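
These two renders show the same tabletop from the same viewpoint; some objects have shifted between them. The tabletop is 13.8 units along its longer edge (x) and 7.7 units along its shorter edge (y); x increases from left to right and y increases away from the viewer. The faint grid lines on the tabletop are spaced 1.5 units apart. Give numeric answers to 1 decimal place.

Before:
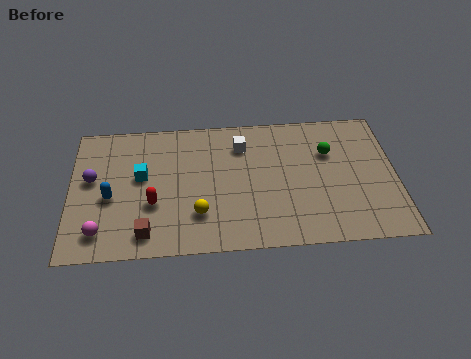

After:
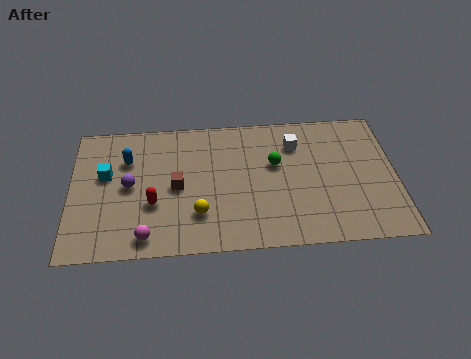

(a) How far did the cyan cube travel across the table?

1.5

The cyan cube was near (3.0, 4.4) before and (1.5, 4.6) after, so it travelled √(1.5² + 0.2²) ≈ 1.5 units.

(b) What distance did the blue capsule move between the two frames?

2.2

The blue capsule was near (1.7, 3.3) before and (2.4, 5.4) after, so it travelled √(0.7² + 2.1²) ≈ 2.2 units.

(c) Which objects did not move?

the red capsule and the yellow sphere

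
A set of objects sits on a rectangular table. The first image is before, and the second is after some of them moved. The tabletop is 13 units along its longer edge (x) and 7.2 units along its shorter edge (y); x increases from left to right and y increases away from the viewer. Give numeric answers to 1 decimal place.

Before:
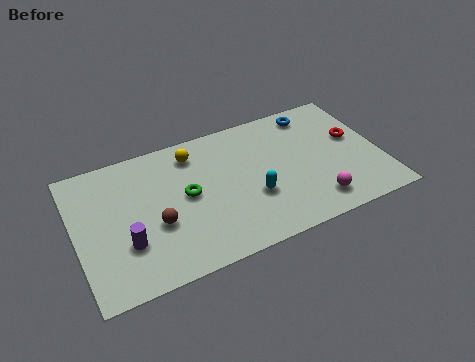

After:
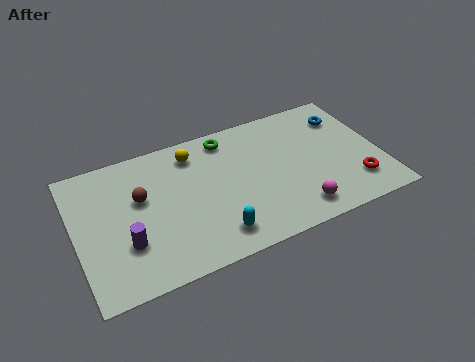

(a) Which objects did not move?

the yellow sphere and the purple cylinder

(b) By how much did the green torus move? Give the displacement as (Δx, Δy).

(2.0, 2.4)

The green torus was at about (4.7, 3.8) and moved to about (6.7, 6.2).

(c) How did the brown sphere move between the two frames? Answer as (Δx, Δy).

(-0.5, 1.6)

The brown sphere started near (3.3, 2.8) and ended near (2.8, 4.4).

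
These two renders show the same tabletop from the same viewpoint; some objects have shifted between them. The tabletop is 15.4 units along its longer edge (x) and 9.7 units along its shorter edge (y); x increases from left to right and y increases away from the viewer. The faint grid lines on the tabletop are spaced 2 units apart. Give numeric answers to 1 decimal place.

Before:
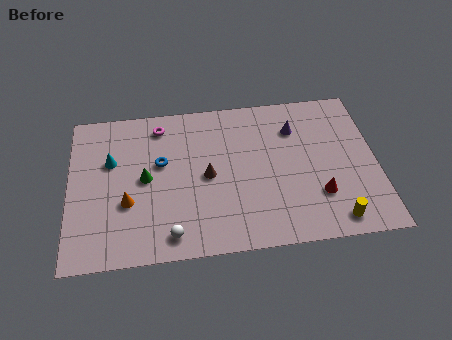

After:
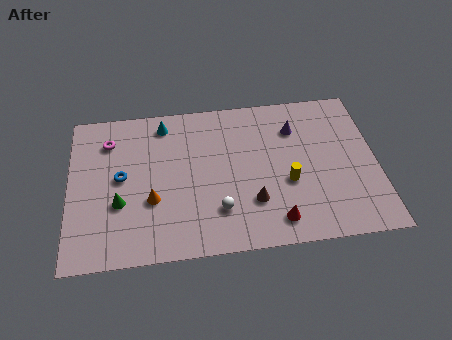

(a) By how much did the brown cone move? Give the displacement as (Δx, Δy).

(2.2, -1.9)

The brown cone started near (6.9, 4.7) and ended near (9.1, 2.8).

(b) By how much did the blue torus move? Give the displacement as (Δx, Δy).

(-2.0, -0.7)

From the two frames, the blue torus sits at roughly (4.6, 5.8) before and (2.6, 5.1) after.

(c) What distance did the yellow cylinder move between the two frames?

3.4

From (13.1, 1.2) to (10.9, 3.8), the yellow cylinder covered √(2.2² + 2.6²) ≈ 3.4 units.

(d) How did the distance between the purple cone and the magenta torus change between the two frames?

+2.5

Before: roughly 6.9 units apart; after: 9.4. That's 2.5 units further apart.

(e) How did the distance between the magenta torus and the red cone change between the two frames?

+0.7

Before: roughly 9.5 units apart; after: 10.2. That's 0.7 units further apart.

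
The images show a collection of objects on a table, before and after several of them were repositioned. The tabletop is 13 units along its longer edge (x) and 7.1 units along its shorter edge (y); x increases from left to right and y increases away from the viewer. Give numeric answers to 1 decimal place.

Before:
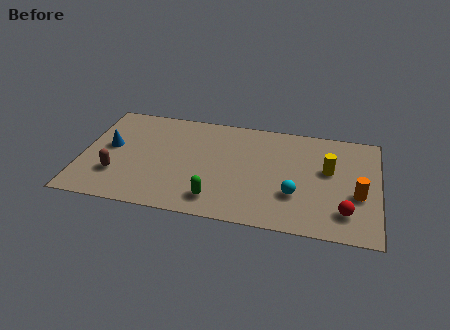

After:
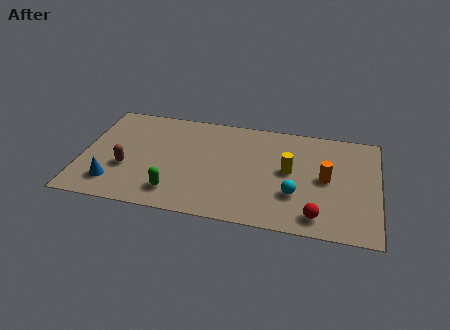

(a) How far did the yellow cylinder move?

1.7

The yellow cylinder was near (10.8, 4.2) before and (9.1, 3.8) after, so it travelled √(1.7² + 0.4²) ≈ 1.7 units.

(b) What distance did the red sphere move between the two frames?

1.3

The red sphere moved from about (11.6, 1.6) to (10.4, 1.1), a distance of √(1.2² + 0.5²) ≈ 1.3.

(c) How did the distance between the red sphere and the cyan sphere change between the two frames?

-0.7

Before: roughly 2.3 units apart; after: 1.6. That's 0.7 units closer together.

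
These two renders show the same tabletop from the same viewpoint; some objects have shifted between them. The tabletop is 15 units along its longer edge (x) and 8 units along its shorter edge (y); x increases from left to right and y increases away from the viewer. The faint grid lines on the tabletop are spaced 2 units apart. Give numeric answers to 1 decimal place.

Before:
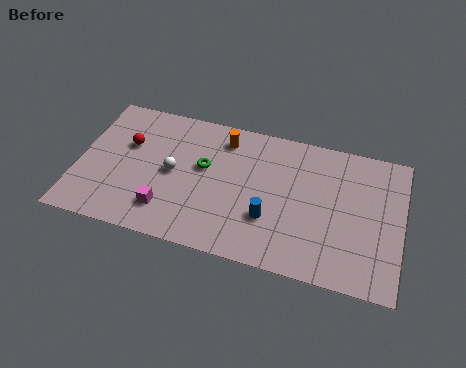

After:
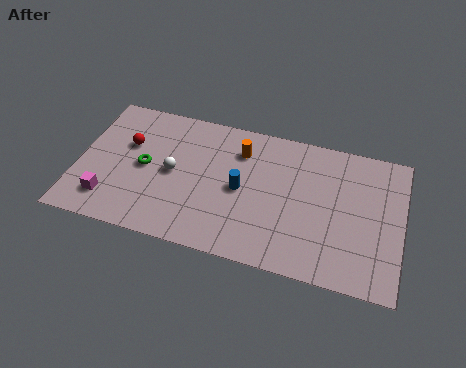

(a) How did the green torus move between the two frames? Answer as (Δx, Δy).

(-2.7, -0.7)

The green torus was at about (5.8, 4.7) and moved to about (3.1, 4.0).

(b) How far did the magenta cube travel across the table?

2.7

The magenta cube moved from about (4.3, 1.8) to (1.6, 1.7), a distance of √(2.7² + 0.1²) ≈ 2.7.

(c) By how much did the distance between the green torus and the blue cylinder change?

+0.7

They were about 3.8 units apart before and 4.5 after — 0.7 units further apart.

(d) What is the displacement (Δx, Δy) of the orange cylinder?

(0.8, -0.5)

The orange cylinder was at about (6.6, 6.6) and moved to about (7.4, 6.1).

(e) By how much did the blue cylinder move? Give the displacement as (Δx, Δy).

(-1.4, 1.3)

The blue cylinder started near (9.0, 2.6) and ended near (7.6, 3.9).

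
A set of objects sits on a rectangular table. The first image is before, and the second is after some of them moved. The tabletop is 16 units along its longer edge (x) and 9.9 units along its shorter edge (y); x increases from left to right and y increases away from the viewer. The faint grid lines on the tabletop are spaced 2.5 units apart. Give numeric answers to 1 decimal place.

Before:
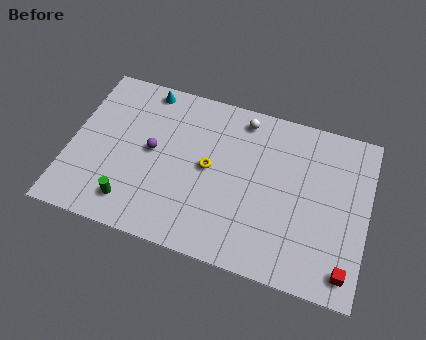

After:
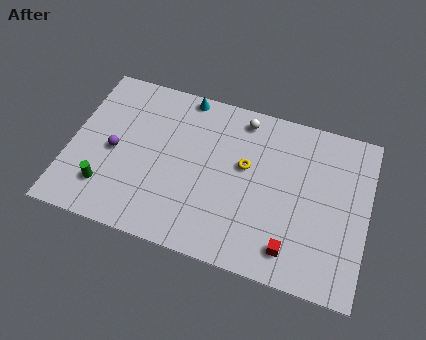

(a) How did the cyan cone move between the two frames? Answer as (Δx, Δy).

(2.1, 0.2)

From the two frames, the cyan cone sits at roughly (3.7, 8.9) before and (5.8, 9.1) after.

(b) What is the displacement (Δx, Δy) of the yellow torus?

(1.9, 0.7)

The yellow torus was at about (7.5, 5.1) and moved to about (9.4, 5.8).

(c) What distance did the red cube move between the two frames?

2.9

The red cube moved from about (15.1, 1.4) to (12.2, 1.7), a distance of √(2.9² + 0.3²) ≈ 2.9.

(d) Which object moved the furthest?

the red cube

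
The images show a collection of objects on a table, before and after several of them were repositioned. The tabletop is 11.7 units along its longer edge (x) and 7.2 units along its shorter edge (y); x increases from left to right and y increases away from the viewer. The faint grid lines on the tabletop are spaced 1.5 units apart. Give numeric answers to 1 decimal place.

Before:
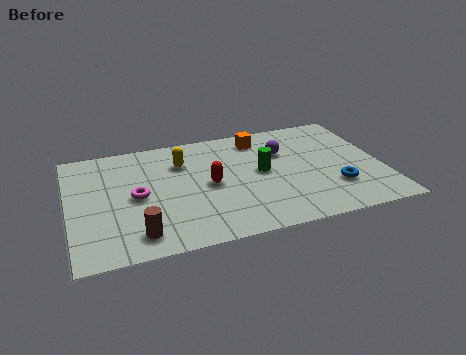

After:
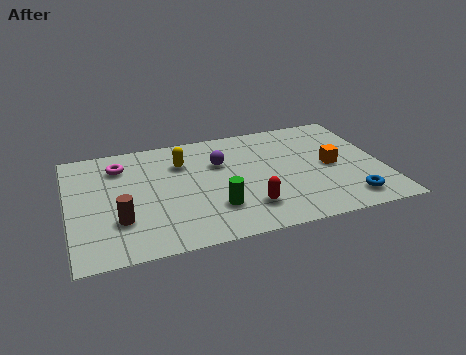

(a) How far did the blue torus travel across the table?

1.0

From (9.8, 2.1) to (10.2, 1.2), the blue torus covered √(0.4² + 0.9²) ≈ 1.0 units.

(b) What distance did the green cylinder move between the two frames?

2.6

The green cylinder was near (7.2, 3.8) before and (5.3, 2.0) after, so it travelled √(1.9² + 1.8²) ≈ 2.6 units.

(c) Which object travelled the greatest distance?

the orange cube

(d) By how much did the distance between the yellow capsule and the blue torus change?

+0.8

They were about 6.3 units apart before and 7.1 after — 0.8 units further apart.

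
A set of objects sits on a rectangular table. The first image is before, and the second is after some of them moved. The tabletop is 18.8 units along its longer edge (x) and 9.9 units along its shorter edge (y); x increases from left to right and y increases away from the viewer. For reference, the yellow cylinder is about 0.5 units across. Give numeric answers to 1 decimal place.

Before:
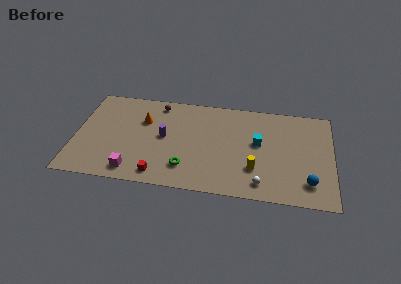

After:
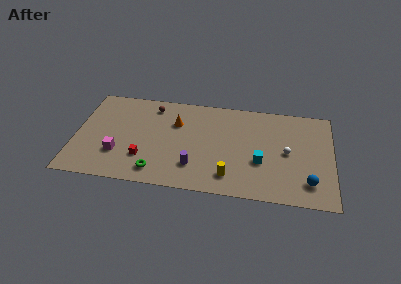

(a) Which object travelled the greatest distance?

the white sphere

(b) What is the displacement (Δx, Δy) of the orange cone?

(2.4, 0.1)

The orange cone was at about (4.9, 6.7) and moved to about (7.3, 6.8).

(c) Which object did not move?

the blue sphere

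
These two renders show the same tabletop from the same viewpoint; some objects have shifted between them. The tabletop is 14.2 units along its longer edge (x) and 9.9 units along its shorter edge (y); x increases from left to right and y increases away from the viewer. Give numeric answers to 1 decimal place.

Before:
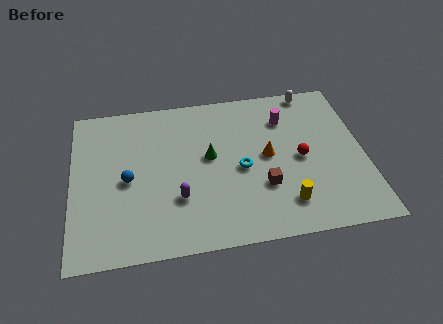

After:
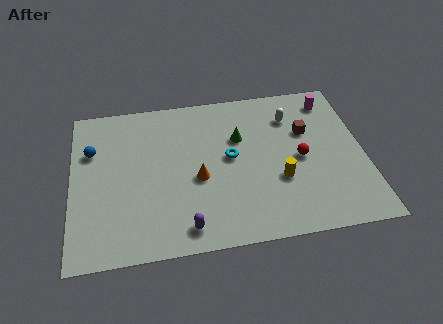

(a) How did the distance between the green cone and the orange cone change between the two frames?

+0.3

Before: roughly 2.8 units apart; after: 3.1. That's 0.3 units further apart.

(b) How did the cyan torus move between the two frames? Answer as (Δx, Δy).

(-0.5, 0.8)

The cyan torus started near (8.2, 4.5) and ended near (7.7, 5.3).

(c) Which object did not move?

the red sphere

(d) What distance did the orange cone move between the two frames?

3.5

The orange cone moved from about (9.5, 5.1) to (6.1, 4.2), a distance of √(3.4² + 0.9²) ≈ 3.5.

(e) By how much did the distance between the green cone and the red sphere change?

-1.1

Before: roughly 4.5 units apart; after: 3.4. That's 1.1 units closer together.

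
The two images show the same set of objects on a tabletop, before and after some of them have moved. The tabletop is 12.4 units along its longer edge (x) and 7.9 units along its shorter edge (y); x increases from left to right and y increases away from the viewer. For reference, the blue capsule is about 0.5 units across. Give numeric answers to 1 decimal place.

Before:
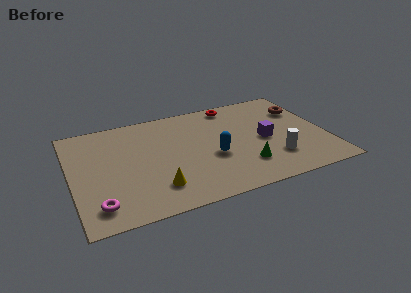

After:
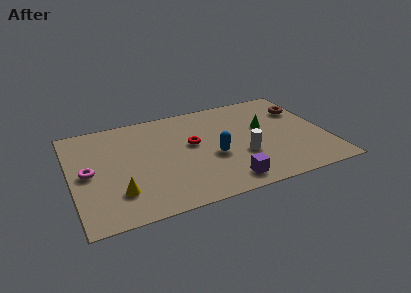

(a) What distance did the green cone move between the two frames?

3.0

From (8.2, 2.0) to (9.5, 4.7), the green cone covered √(1.3² + 2.7²) ≈ 3.0 units.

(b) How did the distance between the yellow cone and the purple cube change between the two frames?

-0.6

Before: roughly 5.8 units apart; after: 5.2. That's 0.6 units closer together.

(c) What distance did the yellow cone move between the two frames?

1.8

From (3.9, 1.8) to (2.1, 2.0), the yellow cone covered √(1.8² + 0.2²) ≈ 1.8 units.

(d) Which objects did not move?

the brown torus and the blue capsule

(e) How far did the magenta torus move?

2.5

The magenta torus moved from about (1.1, 1.4) to (0.8, 3.9), a distance of √(0.3² + 2.5²) ≈ 2.5.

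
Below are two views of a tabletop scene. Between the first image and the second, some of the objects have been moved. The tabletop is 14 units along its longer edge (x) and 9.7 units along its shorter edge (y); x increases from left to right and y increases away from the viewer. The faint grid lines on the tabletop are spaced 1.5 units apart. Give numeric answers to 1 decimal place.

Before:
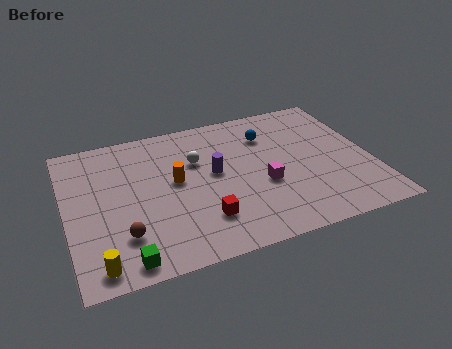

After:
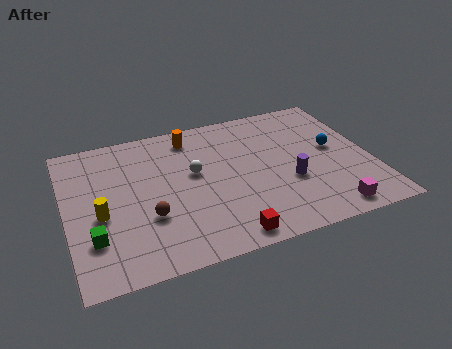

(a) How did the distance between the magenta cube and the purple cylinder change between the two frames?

+0.3

The distance was about 2.6 in the first image and 2.9 in the second, so they moved 0.3 units further apart.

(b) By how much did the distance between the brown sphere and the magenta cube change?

+1.7

Before: roughly 6.6 units apart; after: 8.3. That's 1.7 units further apart.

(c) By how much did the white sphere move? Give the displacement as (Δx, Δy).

(-0.2, -0.8)

The white sphere started near (6.1, 6.4) and ended near (5.9, 5.6).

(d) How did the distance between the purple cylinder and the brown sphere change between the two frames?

+1.3

The distance was about 5.2 in the first image and 6.5 in the second, so they moved 1.3 units further apart.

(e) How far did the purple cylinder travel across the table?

3.7

The purple cylinder was near (6.8, 5.3) before and (10.1, 3.6) after, so it travelled √(3.3² + 1.7²) ≈ 3.7 units.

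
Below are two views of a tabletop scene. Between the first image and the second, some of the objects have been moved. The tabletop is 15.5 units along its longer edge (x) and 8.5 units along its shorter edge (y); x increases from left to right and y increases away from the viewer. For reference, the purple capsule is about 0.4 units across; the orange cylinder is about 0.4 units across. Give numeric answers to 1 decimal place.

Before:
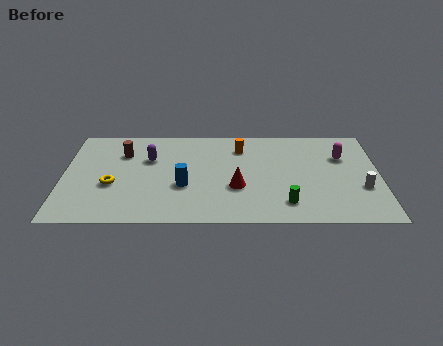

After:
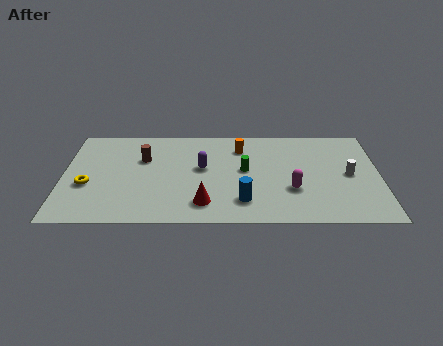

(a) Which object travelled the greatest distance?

the magenta capsule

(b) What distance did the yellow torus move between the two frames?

1.2

The yellow torus moved from about (2.4, 3.3) to (1.2, 3.3), a distance of √(1.2² + 0.0²) ≈ 1.2.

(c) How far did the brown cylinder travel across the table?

1.1

From (2.9, 6.1) to (3.9, 5.6), the brown cylinder covered √(1.0² + 0.5²) ≈ 1.1 units.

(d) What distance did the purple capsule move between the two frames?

2.7

The purple capsule was near (4.2, 5.6) before and (6.8, 4.8) after, so it travelled √(2.6² + 0.8²) ≈ 2.7 units.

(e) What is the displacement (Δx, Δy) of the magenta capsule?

(-2.5, -2.9)

The magenta capsule started near (13.7, 5.8) and ended near (11.2, 2.9).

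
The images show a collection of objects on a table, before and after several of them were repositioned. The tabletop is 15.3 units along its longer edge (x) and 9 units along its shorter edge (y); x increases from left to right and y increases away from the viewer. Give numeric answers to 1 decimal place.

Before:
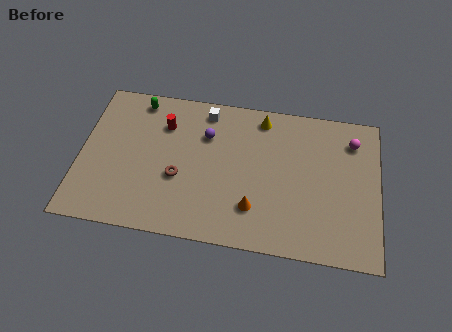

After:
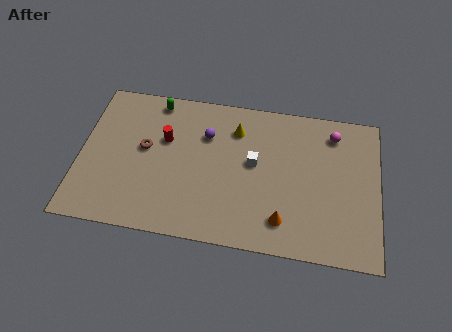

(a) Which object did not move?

the purple sphere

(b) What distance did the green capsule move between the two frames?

0.9

The green capsule moved from about (2.8, 7.9) to (3.7, 8.0), a distance of √(0.9² + 0.1²) ≈ 0.9.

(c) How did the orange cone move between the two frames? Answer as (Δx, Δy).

(1.5, -0.5)

The orange cone was at about (9.0, 2.3) and moved to about (10.5, 1.8).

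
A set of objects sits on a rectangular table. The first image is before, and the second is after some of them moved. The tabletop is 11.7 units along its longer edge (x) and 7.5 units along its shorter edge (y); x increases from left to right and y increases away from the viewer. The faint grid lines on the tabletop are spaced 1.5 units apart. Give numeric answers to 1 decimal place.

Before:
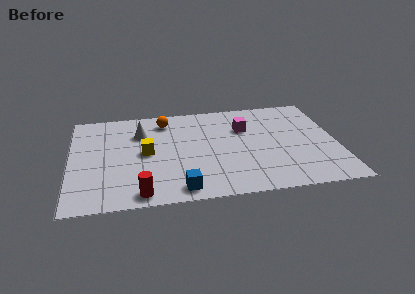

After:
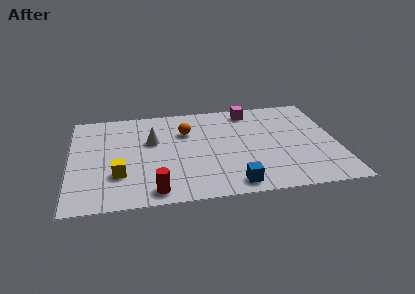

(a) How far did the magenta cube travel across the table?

1.4

The magenta cube moved from about (7.7, 5.1) to (8.0, 6.5), a distance of √(0.3² + 1.4²) ≈ 1.4.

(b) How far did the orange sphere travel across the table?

1.3

From (4.2, 6.2) to (5.1, 5.2), the orange sphere covered √(0.9² + 1.0²) ≈ 1.3 units.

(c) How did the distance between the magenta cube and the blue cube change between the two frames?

+0.5

The distance was about 5.2 in the first image and 5.7 in the second, so they moved 0.5 units further apart.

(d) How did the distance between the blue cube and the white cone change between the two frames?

+0.3

Before: roughly 4.8 units apart; after: 5.1. That's 0.3 units further apart.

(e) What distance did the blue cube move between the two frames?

2.3

The blue cube moved from about (4.7, 0.9) to (7.0, 0.9), a distance of √(2.3² + 0.0²) ≈ 2.3.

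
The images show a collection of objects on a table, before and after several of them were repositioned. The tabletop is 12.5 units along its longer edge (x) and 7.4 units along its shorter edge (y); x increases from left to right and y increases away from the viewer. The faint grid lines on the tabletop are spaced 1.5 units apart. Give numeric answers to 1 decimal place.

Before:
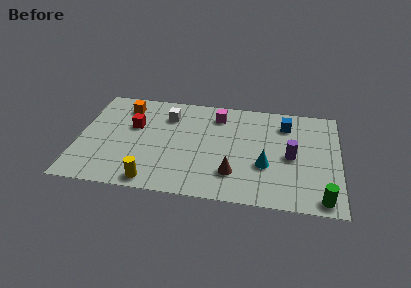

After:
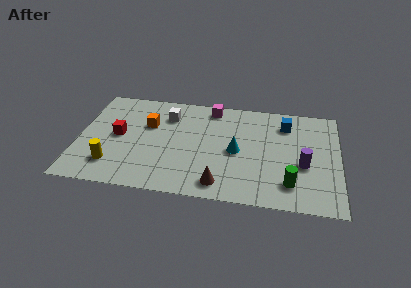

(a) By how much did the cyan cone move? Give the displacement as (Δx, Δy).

(-1.4, 0.8)

The cyan cone started near (9.0, 2.7) and ended near (7.6, 3.5).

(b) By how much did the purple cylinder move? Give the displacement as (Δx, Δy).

(0.6, -0.5)

From the two frames, the purple cylinder sits at roughly (10.2, 3.5) before and (10.8, 3.0) after.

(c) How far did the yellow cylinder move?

2.2

The yellow cylinder moved from about (3.7, 0.8) to (1.7, 1.7), a distance of √(2.0² + 0.9²) ≈ 2.2.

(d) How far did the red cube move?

1.1

The red cube moved from about (2.6, 4.6) to (1.9, 3.8), a distance of √(0.7² + 0.8²) ≈ 1.1.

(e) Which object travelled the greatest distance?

the yellow cylinder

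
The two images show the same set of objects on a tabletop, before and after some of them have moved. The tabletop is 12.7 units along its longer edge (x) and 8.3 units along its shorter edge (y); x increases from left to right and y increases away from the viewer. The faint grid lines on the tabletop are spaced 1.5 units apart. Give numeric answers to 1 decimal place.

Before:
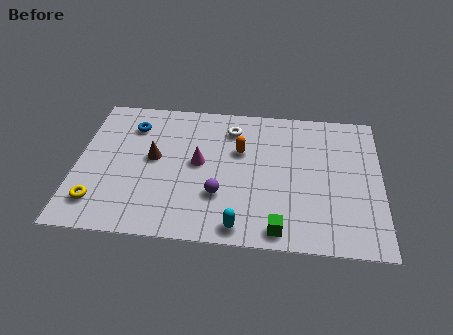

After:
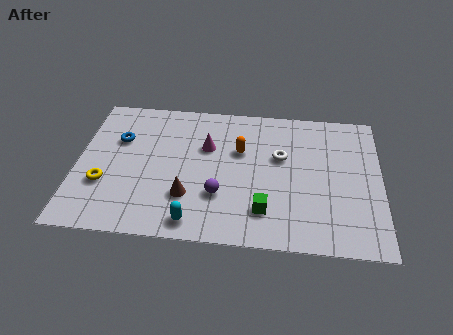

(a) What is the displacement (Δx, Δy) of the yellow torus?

(0.2, 1.1)

The yellow torus started near (1.0, 1.7) and ended near (1.2, 2.8).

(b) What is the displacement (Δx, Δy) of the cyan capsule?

(-1.9, 0.1)

From the two frames, the cyan capsule sits at roughly (6.9, 0.9) before and (5.0, 1.0) after.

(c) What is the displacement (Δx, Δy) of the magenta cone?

(0.3, 1.0)

The magenta cone started near (5.1, 4.4) and ended near (5.4, 5.4).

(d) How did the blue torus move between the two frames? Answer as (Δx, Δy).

(-0.5, -0.9)

From the two frames, the blue torus sits at roughly (2.2, 6.4) before and (1.7, 5.5) after.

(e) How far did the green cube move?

1.2

The green cube moved from about (8.5, 0.9) to (7.9, 1.9), a distance of √(0.6² + 1.0²) ≈ 1.2.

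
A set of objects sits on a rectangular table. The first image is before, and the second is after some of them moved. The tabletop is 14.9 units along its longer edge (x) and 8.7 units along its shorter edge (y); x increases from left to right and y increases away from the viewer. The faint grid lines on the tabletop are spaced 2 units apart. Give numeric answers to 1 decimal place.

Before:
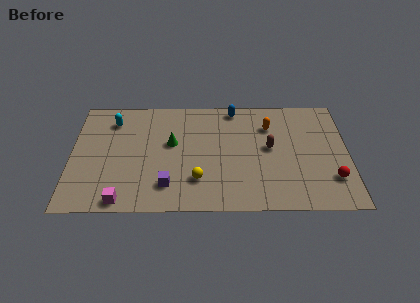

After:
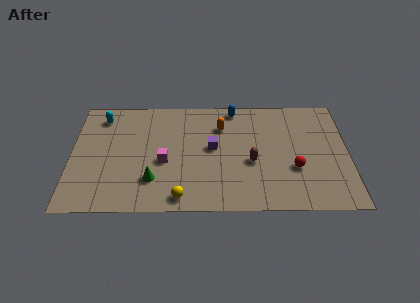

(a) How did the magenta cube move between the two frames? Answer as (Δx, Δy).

(2.2, 2.9)

The magenta cube started near (2.8, 0.8) and ended near (5.0, 3.7).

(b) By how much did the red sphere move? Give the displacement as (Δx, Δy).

(-2.0, 0.8)

The red sphere started near (14.0, 2.3) and ended near (12.0, 3.1).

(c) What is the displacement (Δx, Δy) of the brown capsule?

(-1.0, -1.1)

The brown capsule started near (10.7, 4.7) and ended near (9.7, 3.6).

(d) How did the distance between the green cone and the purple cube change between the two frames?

+0.8

The distance was about 3.2 in the first image and 4.0 in the second, so they moved 0.8 units further apart.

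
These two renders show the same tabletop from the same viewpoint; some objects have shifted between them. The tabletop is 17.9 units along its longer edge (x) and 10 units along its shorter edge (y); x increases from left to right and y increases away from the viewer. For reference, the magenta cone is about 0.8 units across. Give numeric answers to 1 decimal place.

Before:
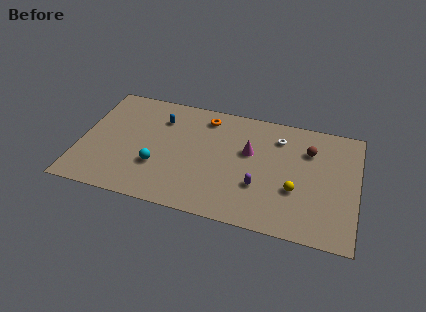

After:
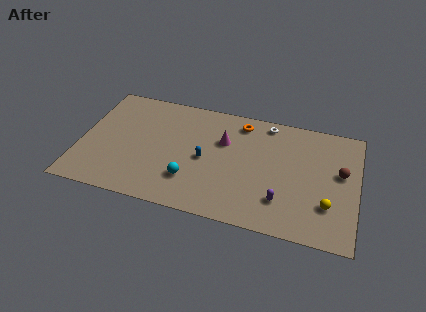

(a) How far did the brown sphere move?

2.5

The brown sphere was near (14.7, 7.2) before and (16.8, 5.8) after, so it travelled √(2.1² + 1.4²) ≈ 2.5 units.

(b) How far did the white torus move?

1.4

From (12.7, 7.8) to (11.9, 8.9), the white torus covered √(0.8² + 1.1²) ≈ 1.4 units.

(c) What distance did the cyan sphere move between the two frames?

2.3

The cyan sphere moved from about (5.1, 3.3) to (7.3, 2.7), a distance of √(2.2² + 0.6²) ≈ 2.3.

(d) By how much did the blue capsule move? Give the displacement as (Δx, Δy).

(3.1, -2.8)

From the two frames, the blue capsule sits at roughly (5.0, 7.5) before and (8.1, 4.7) after.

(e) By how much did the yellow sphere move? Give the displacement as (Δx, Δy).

(2.1, -0.7)

The yellow sphere was at about (14.0, 3.6) and moved to about (16.1, 2.9).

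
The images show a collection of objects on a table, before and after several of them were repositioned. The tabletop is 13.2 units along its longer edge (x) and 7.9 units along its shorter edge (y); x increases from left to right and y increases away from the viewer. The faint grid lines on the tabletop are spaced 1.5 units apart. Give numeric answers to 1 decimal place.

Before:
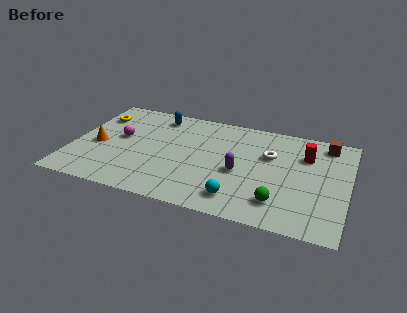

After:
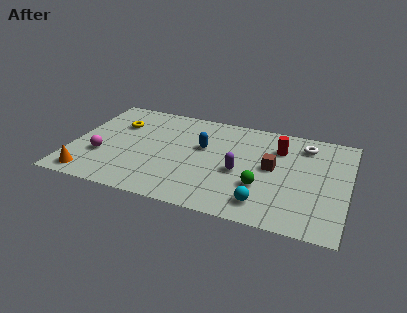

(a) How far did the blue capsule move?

3.1

From (3.8, 6.7) to (6.2, 4.8), the blue capsule covered √(2.4² + 1.9²) ≈ 3.1 units.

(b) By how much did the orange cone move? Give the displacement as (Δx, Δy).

(-0.1, -2.5)

The orange cone started near (1.2, 3.5) and ended near (1.1, 1.0).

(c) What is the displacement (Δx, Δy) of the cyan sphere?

(1.2, 0.0)

From the two frames, the cyan sphere sits at roughly (8.2, 1.4) before and (9.4, 1.4) after.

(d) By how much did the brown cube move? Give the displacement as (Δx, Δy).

(-2.4, -2.6)

From the two frames, the brown cube sits at roughly (12.0, 6.8) before and (9.6, 4.2) after.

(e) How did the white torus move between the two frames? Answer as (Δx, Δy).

(1.6, 1.3)

From the two frames, the white torus sits at roughly (9.4, 5.1) before and (11.0, 6.4) after.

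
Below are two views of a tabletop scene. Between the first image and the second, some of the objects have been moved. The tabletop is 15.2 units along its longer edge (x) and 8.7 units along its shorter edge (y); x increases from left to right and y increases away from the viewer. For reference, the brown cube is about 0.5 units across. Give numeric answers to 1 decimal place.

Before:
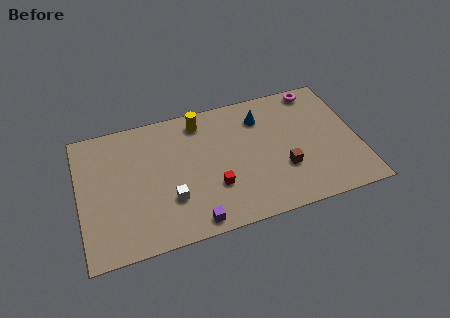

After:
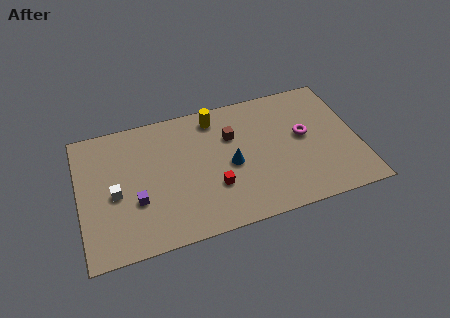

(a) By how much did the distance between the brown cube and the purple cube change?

+0.6

Before: roughly 5.5 units apart; after: 6.1. That's 0.6 units further apart.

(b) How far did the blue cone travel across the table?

3.3

The blue cone was near (10.1, 6.7) before and (8.2, 4.0) after, so it travelled √(1.9² + 2.7²) ≈ 3.3 units.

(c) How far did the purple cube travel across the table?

3.6

The purple cube moved from about (5.9, 0.9) to (3.0, 3.1), a distance of √(2.9² + 2.2²) ≈ 3.6.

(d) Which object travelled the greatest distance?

the brown cube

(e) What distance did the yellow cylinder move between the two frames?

0.8

The yellow cylinder was near (6.8, 7.4) before and (7.6, 7.4) after, so it travelled √(0.8² + 0.0²) ≈ 0.8 units.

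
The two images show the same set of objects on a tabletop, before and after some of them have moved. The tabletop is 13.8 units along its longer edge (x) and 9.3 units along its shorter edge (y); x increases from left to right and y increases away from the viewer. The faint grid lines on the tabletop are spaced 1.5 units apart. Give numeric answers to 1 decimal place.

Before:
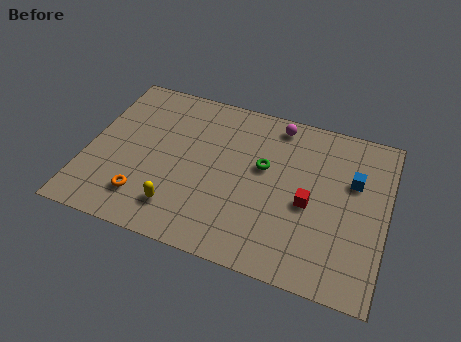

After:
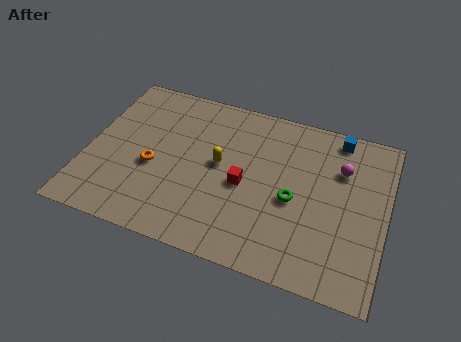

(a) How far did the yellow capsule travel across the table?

3.5

The yellow capsule moved from about (4.5, 1.9) to (6.1, 5.0), a distance of √(1.6² + 3.1²) ≈ 3.5.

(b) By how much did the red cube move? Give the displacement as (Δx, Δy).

(-3.0, 0.1)

The red cube started near (10.3, 4.1) and ended near (7.3, 4.2).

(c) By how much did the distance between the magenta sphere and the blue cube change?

-2.5

They were about 4.3 units apart before and 1.8 after — 2.5 units closer together.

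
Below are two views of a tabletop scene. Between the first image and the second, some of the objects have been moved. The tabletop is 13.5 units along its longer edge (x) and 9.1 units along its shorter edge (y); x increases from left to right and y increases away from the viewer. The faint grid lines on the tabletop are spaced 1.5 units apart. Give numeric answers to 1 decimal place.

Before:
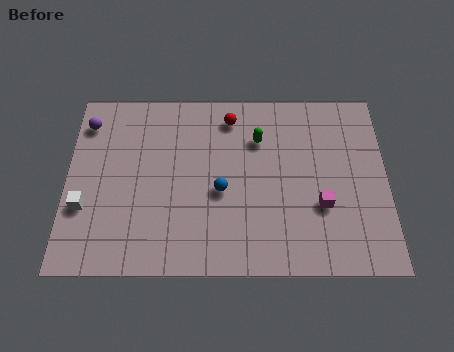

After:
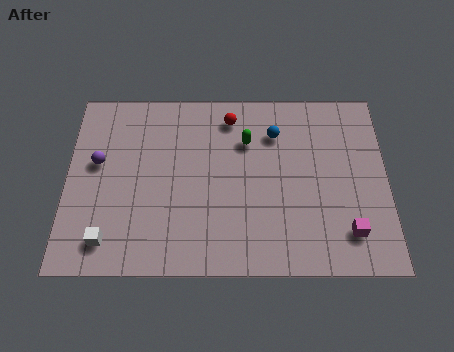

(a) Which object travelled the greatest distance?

the blue sphere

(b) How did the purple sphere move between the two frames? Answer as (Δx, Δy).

(0.5, -2.0)

The purple sphere started near (0.8, 7.3) and ended near (1.3, 5.3).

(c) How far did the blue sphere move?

3.7

From (6.5, 3.9) to (8.8, 6.8), the blue sphere covered √(2.3² + 2.9²) ≈ 3.7 units.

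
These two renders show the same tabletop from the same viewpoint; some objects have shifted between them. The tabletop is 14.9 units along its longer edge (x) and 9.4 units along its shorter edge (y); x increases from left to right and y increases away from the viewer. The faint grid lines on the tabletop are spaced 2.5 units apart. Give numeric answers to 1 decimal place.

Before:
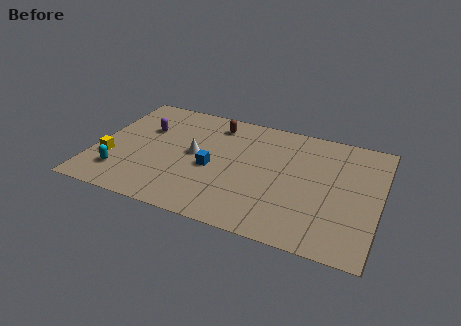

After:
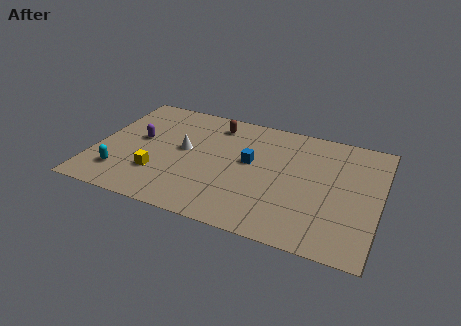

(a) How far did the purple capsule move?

1.0

The purple capsule was near (2.4, 6.2) before and (2.2, 5.2) after, so it travelled √(0.2² + 1.0²) ≈ 1.0 units.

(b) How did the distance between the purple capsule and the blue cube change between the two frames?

+1.6

The distance was about 4.3 in the first image and 5.9 in the second, so they moved 1.6 units further apart.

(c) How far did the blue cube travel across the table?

2.2

The blue cube was near (6.2, 4.1) before and (8.1, 5.3) after, so it travelled √(1.9² + 1.2²) ≈ 2.2 units.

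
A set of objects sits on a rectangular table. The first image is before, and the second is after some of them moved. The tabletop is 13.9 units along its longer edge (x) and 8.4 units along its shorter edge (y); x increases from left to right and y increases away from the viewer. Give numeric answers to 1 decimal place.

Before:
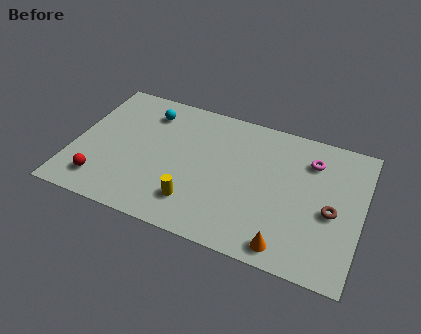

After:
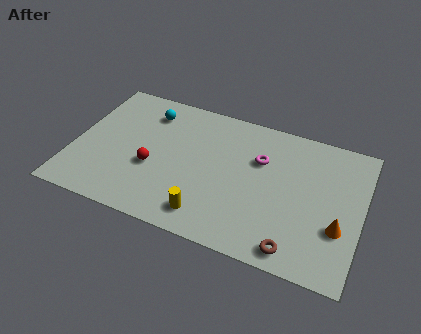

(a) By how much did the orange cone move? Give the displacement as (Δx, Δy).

(2.3, 1.9)

From the two frames, the orange cone sits at roughly (10.6, 1.0) before and (12.9, 2.9) after.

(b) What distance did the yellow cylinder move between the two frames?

0.9

The yellow cylinder was near (6.1, 1.9) before and (6.8, 1.4) after, so it travelled √(0.7² + 0.5²) ≈ 0.9 units.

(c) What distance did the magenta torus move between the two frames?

2.5

The magenta torus was near (11.3, 6.4) before and (8.9, 5.6) after, so it travelled √(2.4² + 0.8²) ≈ 2.5 units.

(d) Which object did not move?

the cyan sphere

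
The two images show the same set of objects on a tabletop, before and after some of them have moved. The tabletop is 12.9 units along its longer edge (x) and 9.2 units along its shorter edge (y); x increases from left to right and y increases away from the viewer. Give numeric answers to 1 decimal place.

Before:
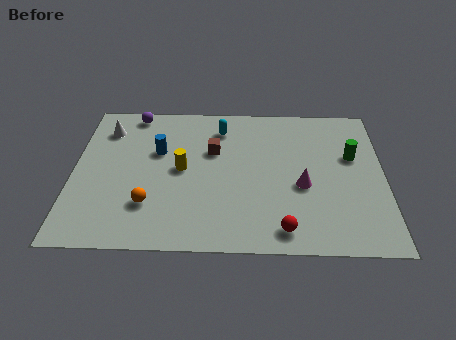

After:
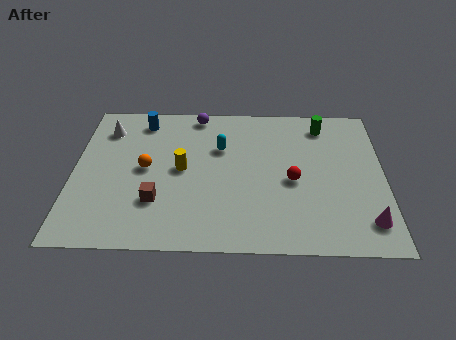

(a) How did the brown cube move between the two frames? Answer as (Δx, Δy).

(-2.3, -3.2)

The brown cube was at about (5.8, 5.9) and moved to about (3.5, 2.7).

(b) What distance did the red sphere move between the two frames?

2.9

The red sphere was near (8.7, 1.2) before and (9.1, 4.1) after, so it travelled √(0.4² + 2.9²) ≈ 2.9 units.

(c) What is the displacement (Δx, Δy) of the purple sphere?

(2.7, 0.0)

The purple sphere was at about (2.4, 8.3) and moved to about (5.1, 8.3).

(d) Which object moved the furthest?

the brown cube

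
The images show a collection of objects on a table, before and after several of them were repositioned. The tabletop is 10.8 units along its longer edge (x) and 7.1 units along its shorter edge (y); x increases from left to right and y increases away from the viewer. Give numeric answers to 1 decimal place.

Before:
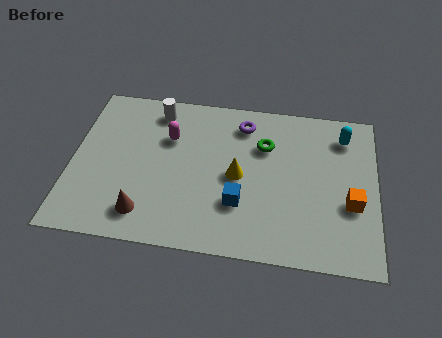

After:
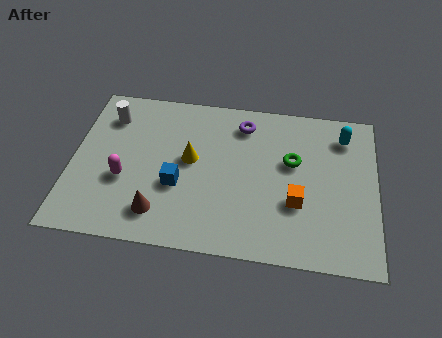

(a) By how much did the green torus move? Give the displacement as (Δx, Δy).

(1.0, -0.6)

From the two frames, the green torus sits at roughly (6.8, 4.9) before and (7.8, 4.3) after.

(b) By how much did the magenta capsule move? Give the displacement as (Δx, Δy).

(-1.5, -2.1)

The magenta capsule started near (3.4, 4.8) and ended near (1.9, 2.7).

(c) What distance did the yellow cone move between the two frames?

1.8

The yellow cone moved from about (5.9, 3.4) to (4.2, 3.9), a distance of √(1.7² + 0.5²) ≈ 1.8.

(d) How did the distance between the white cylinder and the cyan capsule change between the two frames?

+1.7

Before: roughly 6.7 units apart; after: 8.4. That's 1.7 units further apart.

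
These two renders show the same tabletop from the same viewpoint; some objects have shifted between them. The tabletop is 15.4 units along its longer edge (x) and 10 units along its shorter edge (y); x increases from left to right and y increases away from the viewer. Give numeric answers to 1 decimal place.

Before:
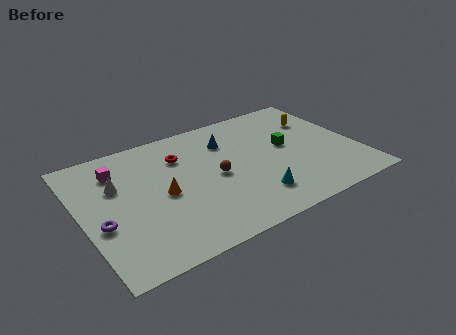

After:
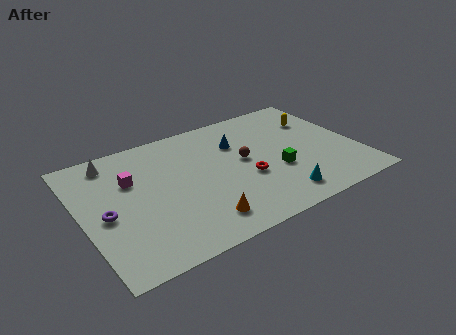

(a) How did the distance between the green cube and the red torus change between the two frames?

-4.4

The distance was about 6.1 in the first image and 1.7 in the second, so they moved 4.4 units closer together.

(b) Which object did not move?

the yellow capsule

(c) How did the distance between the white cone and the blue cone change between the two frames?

+0.6

They were about 6.5 units apart before and 7.1 after — 0.6 units further apart.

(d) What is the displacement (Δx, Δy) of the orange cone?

(1.6, -2.9)

The orange cone was at about (4.4, 4.7) and moved to about (6.0, 1.8).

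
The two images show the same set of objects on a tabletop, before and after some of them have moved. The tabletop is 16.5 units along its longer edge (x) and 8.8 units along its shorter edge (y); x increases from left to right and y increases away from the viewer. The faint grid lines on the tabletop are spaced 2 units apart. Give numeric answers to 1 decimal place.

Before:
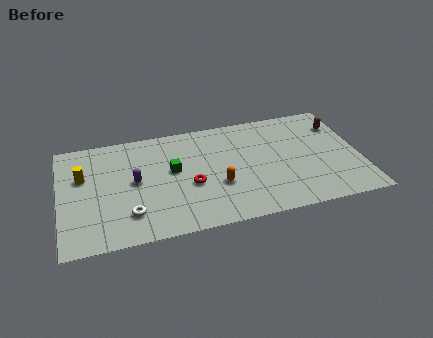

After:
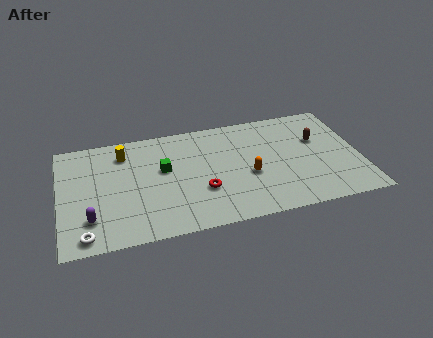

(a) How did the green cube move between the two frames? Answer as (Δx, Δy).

(-0.5, 0.2)

The green cube started near (6.2, 5.0) and ended near (5.7, 5.2).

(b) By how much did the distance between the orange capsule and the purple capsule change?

+4.1

They were about 4.7 units apart before and 8.8 after — 4.1 units further apart.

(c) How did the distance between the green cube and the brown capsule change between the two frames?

-0.9

They were about 9.5 units apart before and 8.6 after — 0.9 units closer together.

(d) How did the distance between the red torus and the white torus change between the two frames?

+3.0

Before: roughly 3.7 units apart; after: 6.7. That's 3.0 units further apart.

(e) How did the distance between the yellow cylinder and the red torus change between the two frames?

-0.4

They were about 6.1 units apart before and 5.7 after — 0.4 units closer together.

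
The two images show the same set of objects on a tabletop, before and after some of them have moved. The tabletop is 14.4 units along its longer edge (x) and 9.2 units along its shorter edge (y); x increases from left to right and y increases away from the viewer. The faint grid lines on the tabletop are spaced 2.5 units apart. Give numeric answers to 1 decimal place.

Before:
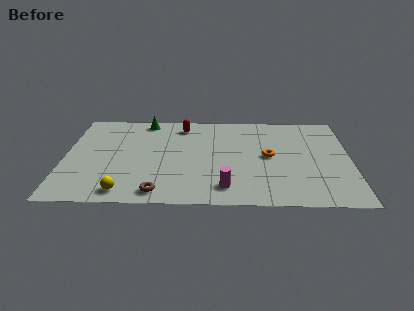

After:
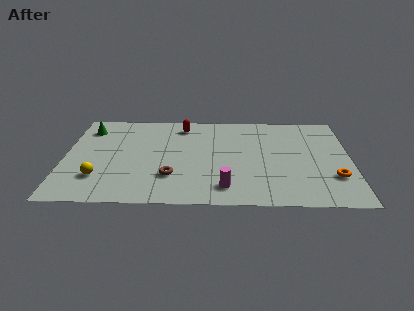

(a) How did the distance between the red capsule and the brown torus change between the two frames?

-1.6

The distance was about 6.7 in the first image and 5.1 in the second, so they moved 1.6 units closer together.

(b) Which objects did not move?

the red capsule and the magenta cylinder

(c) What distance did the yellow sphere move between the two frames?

1.8

From (3.1, 1.1) to (1.8, 2.4), the yellow sphere covered √(1.3² + 1.3²) ≈ 1.8 units.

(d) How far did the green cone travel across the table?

3.0

The green cone was near (4.0, 8.2) before and (1.1, 7.3) after, so it travelled √(2.9² + 0.9²) ≈ 3.0 units.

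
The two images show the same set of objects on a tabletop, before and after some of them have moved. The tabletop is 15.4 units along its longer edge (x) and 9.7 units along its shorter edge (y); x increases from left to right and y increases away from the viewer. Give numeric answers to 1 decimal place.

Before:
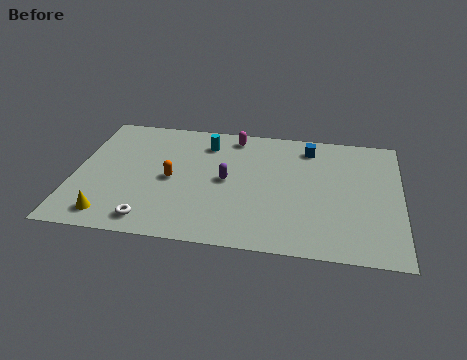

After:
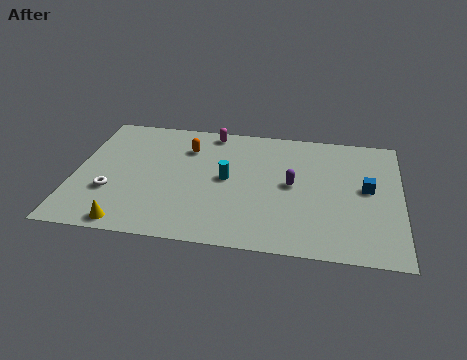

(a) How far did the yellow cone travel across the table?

1.0

The yellow cone was near (1.9, 1.4) before and (2.8, 0.9) after, so it travelled √(0.9² + 0.5²) ≈ 1.0 units.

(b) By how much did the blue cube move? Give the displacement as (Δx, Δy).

(2.8, -2.9)

From the two frames, the blue cube sits at roughly (11.0, 8.1) before and (13.8, 5.2) after.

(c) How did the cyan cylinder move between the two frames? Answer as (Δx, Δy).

(1.1, -2.7)

From the two frames, the cyan cylinder sits at roughly (6.1, 7.7) before and (7.2, 5.0) after.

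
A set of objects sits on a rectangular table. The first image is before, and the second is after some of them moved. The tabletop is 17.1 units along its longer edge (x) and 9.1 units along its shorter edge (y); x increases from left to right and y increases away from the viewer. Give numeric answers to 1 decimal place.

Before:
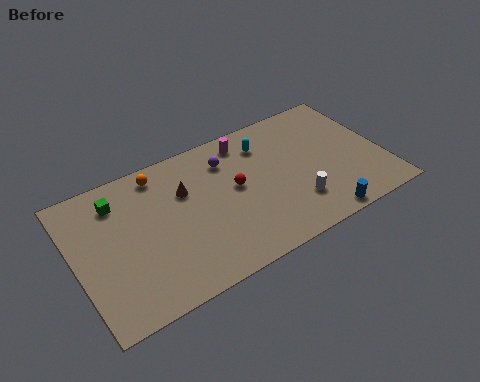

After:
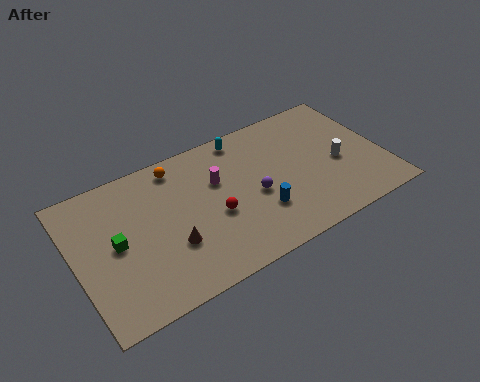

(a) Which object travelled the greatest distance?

the blue cylinder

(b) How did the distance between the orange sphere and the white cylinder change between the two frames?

+0.6

The distance was about 8.8 in the first image and 9.4 in the second, so they moved 0.6 units further apart.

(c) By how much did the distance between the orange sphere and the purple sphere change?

+1.6

They were about 3.8 units apart before and 5.4 after — 1.6 units further apart.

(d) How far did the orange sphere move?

1.0

The orange sphere was near (5.0, 7.9) before and (6.0, 7.9) after, so it travelled √(1.0² + 0.0²) ≈ 1.0 units.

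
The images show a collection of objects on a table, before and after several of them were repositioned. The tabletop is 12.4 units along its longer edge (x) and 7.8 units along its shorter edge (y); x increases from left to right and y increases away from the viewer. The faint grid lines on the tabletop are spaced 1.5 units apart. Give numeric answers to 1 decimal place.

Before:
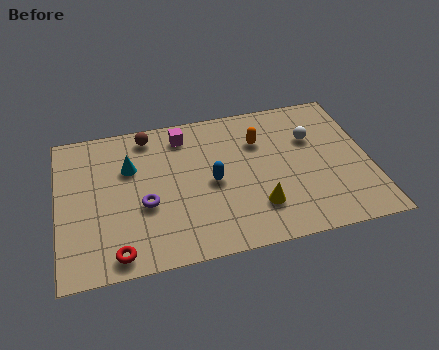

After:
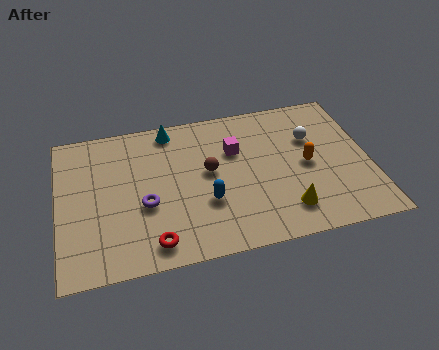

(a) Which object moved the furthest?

the brown sphere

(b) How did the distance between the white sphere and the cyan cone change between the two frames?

-1.4

Before: roughly 7.3 units apart; after: 5.9. That's 1.4 units closer together.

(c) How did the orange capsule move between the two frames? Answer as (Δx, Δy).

(1.8, -1.7)

The orange capsule started near (8.1, 5.5) and ended near (9.9, 3.8).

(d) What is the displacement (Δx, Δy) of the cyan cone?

(1.7, 1.7)

The cyan cone was at about (2.9, 5.2) and moved to about (4.6, 6.9).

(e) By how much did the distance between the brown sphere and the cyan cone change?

+1.2

They were about 1.8 units apart before and 3.0 after — 1.2 units further apart.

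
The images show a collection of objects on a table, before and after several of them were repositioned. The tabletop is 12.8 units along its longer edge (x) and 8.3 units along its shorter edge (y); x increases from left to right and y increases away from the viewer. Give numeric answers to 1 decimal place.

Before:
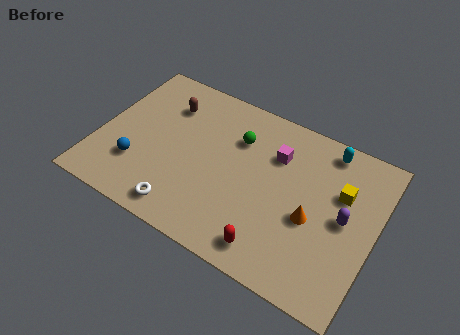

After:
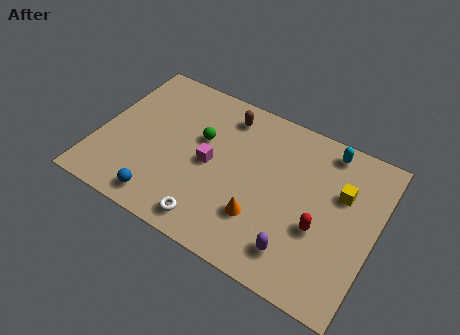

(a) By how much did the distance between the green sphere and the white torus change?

-1.0

They were about 5.1 units apart before and 4.1 after — 1.0 units closer together.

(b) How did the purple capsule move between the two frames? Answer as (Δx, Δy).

(-1.8, -2.6)

The purple capsule was at about (11.4, 4.2) and moved to about (9.6, 1.6).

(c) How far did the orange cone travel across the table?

2.5

The orange cone was near (10.0, 3.5) before and (7.8, 2.4) after, so it travelled √(2.2² + 1.1²) ≈ 2.5 units.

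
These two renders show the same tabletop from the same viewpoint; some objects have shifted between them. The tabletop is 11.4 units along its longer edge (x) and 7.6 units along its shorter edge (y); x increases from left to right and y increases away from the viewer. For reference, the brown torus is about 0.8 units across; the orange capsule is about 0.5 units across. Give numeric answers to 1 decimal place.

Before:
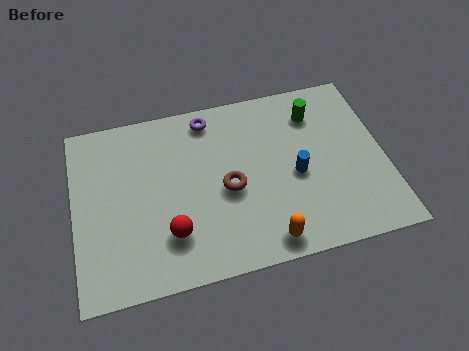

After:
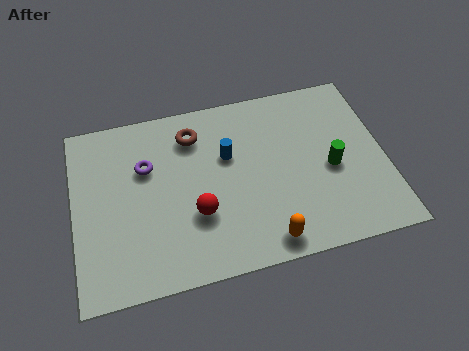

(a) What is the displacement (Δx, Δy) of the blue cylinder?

(-2.4, 1.4)

The blue cylinder started near (8.1, 3.4) and ended near (5.7, 4.8).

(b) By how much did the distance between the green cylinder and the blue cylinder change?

+1.3

Before: roughly 2.7 units apart; after: 4.0. That's 1.3 units further apart.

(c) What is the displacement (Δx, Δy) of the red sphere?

(1.0, 0.6)

The red sphere was at about (3.4, 2.0) and moved to about (4.4, 2.6).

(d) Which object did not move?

the orange capsule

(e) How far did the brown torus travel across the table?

2.8

The brown torus moved from about (5.6, 3.4) to (4.5, 6.0), a distance of √(1.1² + 2.6²) ≈ 2.8.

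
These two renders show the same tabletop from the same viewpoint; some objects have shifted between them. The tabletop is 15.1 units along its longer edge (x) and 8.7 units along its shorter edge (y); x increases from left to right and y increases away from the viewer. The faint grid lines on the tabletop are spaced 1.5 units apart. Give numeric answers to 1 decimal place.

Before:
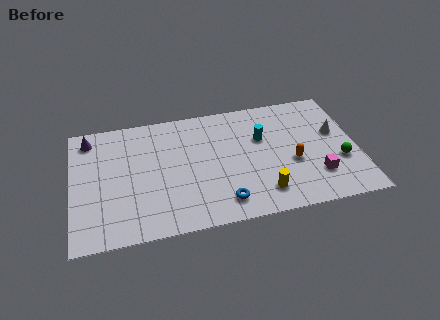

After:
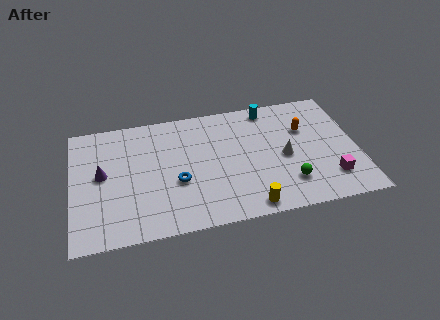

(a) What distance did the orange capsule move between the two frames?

2.4

From (11.6, 3.5) to (12.4, 5.8), the orange capsule covered √(0.8² + 2.3²) ≈ 2.4 units.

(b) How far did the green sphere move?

3.0

The green sphere moved from about (14.1, 3.1) to (11.3, 2.1), a distance of √(2.8² + 1.0²) ≈ 3.0.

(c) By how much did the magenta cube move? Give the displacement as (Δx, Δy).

(0.7, -0.3)

From the two frames, the magenta cube sits at roughly (12.8, 2.3) before and (13.5, 2.0) after.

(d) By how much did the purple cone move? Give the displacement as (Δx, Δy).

(0.6, -2.7)

The purple cone started near (1.0, 7.4) and ended near (1.6, 4.7).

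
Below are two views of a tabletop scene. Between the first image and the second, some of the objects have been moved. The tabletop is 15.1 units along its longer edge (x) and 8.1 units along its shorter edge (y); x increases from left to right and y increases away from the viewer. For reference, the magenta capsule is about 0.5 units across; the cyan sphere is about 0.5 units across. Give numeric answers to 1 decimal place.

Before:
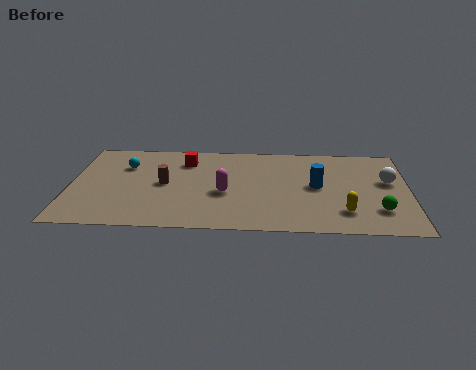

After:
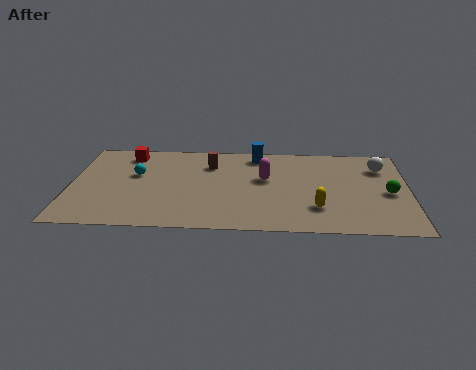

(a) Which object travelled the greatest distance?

the blue cylinder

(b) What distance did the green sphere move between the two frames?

1.7

The green sphere moved from about (13.7, 2.1) to (14.2, 3.7), a distance of √(0.5² + 1.6²) ≈ 1.7.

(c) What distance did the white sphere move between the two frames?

1.3

The white sphere moved from about (14.2, 4.8) to (13.9, 6.1), a distance of √(0.3² + 1.3²) ≈ 1.3.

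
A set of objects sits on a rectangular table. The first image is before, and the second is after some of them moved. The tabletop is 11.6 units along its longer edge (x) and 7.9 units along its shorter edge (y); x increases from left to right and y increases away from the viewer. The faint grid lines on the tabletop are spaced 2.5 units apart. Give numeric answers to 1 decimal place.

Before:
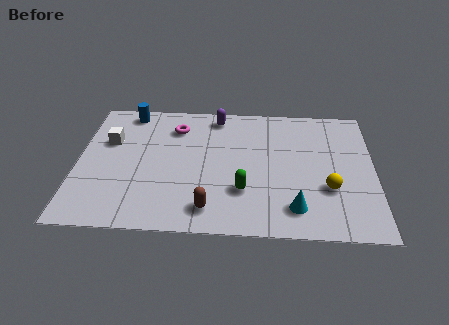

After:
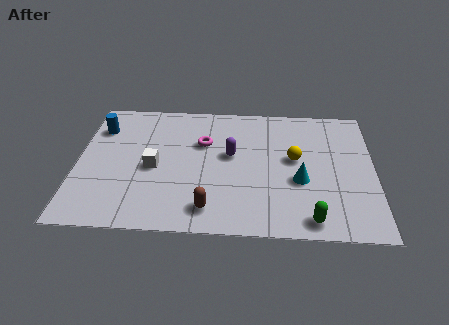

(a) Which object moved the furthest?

the green capsule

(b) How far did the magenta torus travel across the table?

1.4

The magenta torus was near (3.8, 6.1) before and (4.9, 5.2) after, so it travelled √(1.1² + 0.9²) ≈ 1.4 units.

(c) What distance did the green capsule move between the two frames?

3.0

The green capsule was near (6.5, 2.4) before and (9.1, 0.9) after, so it travelled √(2.6² + 1.5²) ≈ 3.0 units.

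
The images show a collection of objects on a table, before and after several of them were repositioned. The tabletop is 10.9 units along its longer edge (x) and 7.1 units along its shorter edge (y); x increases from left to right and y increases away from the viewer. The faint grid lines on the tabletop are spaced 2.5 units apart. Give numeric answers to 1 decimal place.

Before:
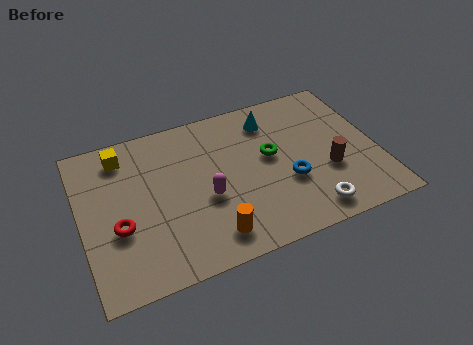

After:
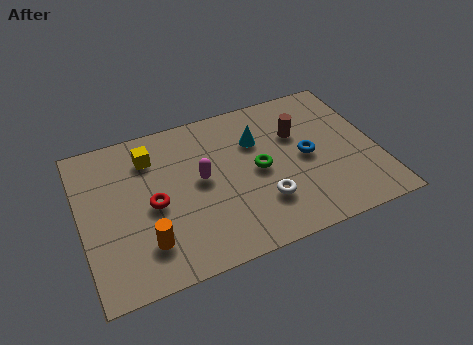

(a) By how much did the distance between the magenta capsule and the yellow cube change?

-1.7

Before: roughly 4.1 units apart; after: 2.4. That's 1.7 units closer together.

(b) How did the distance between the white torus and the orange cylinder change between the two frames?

+0.7

They were about 3.6 units apart before and 4.3 after — 0.7 units further apart.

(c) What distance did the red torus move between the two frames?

1.4

From (1.3, 2.7) to (2.6, 3.3), the red torus covered √(1.3² + 0.6²) ≈ 1.4 units.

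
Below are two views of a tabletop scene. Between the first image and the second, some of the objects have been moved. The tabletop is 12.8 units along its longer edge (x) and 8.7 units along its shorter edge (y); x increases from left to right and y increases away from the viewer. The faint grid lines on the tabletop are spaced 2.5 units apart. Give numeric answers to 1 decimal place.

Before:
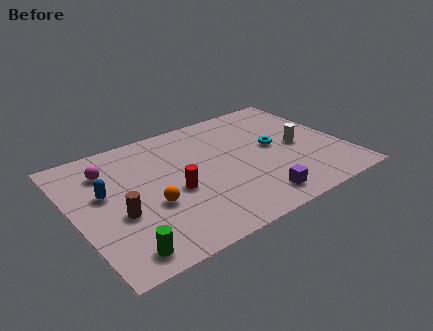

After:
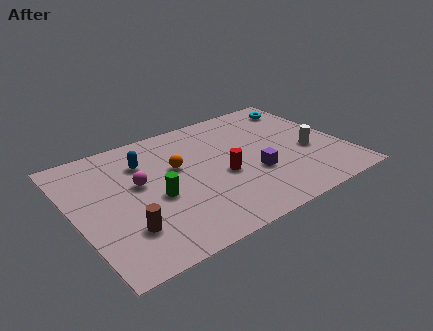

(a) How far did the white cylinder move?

0.7

The white cylinder was near (10.7, 4.1) before and (11.1, 3.5) after, so it travelled √(0.4² + 0.6²) ≈ 0.7 units.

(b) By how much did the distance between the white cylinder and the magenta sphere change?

-1.0

They were about 9.1 units apart before and 8.1 after — 1.0 units closer together.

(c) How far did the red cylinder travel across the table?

2.3

The red cylinder was near (4.6, 3.7) before and (6.9, 3.7) after, so it travelled √(2.3² + 0.0²) ≈ 2.3 units.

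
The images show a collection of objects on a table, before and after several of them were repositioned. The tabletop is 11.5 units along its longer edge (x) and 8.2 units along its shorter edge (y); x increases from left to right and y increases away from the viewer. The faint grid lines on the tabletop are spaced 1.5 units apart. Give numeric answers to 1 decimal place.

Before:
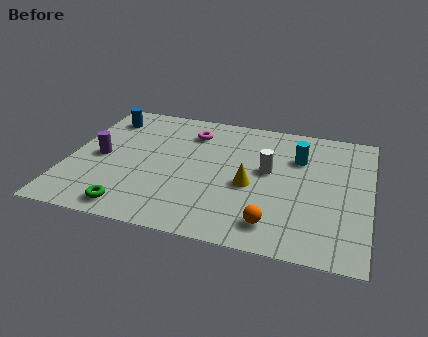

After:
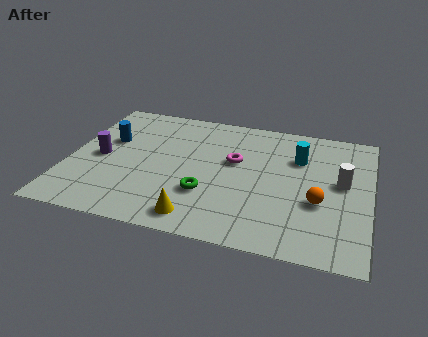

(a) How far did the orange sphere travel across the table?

2.3

The orange sphere moved from about (8.0, 1.4) to (9.6, 3.1), a distance of √(1.6² + 1.7²) ≈ 2.3.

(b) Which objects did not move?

the cyan cylinder and the purple cylinder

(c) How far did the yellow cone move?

3.0

From (7.0, 3.5) to (5.2, 1.1), the yellow cone covered √(1.8² + 2.4²) ≈ 3.0 units.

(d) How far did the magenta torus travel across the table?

2.3

From (4.5, 6.4) to (6.3, 4.9), the magenta torus covered √(1.8² + 1.5²) ≈ 2.3 units.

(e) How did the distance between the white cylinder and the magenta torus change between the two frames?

+0.5

They were about 3.6 units apart before and 4.1 after — 0.5 units further apart.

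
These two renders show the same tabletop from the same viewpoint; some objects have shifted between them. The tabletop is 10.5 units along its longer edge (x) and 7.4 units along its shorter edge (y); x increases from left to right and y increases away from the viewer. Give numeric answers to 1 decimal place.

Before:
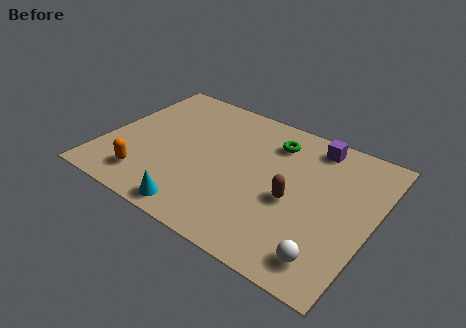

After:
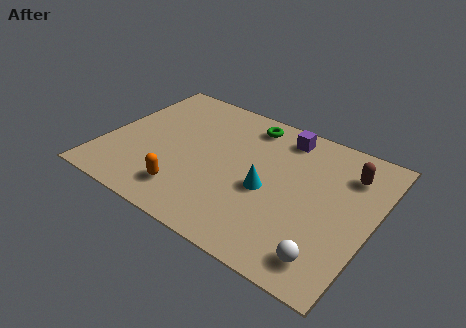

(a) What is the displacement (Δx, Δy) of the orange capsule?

(1.6, 0.1)

The orange capsule was at about (2.0, 1.4) and moved to about (3.6, 1.5).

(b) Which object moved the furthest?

the cyan cone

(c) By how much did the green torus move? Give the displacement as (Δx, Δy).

(-1.1, 0.5)

The green torus was at about (6.3, 5.8) and moved to about (5.2, 6.3).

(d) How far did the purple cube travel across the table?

1.2

From (7.8, 6.4) to (6.6, 6.3), the purple cube covered √(1.2² + 0.1²) ≈ 1.2 units.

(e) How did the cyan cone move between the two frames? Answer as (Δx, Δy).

(2.3, 2.4)

The cyan cone started near (4.2, 0.8) and ended near (6.5, 3.2).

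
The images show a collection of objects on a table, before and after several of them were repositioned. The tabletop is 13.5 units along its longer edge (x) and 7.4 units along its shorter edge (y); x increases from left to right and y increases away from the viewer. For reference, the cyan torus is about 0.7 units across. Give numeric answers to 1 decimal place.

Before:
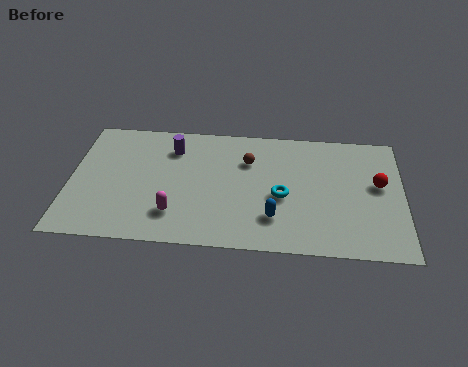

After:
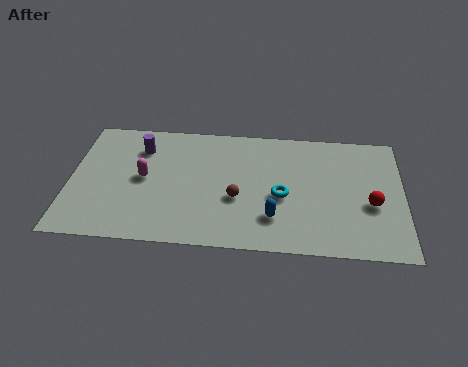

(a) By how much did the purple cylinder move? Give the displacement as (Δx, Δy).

(-1.3, -0.1)

The purple cylinder was at about (4.1, 5.7) and moved to about (2.8, 5.6).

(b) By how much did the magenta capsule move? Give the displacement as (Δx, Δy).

(-1.3, 2.0)

From the two frames, the magenta capsule sits at roughly (4.3, 1.8) before and (3.0, 3.8) after.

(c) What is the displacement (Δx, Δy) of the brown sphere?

(-0.4, -2.3)

From the two frames, the brown sphere sits at roughly (7.2, 5.2) before and (6.8, 2.9) after.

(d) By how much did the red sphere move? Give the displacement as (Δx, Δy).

(-0.3, -1.2)

The red sphere started near (12.5, 4.2) and ended near (12.2, 3.0).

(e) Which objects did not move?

the cyan torus and the blue capsule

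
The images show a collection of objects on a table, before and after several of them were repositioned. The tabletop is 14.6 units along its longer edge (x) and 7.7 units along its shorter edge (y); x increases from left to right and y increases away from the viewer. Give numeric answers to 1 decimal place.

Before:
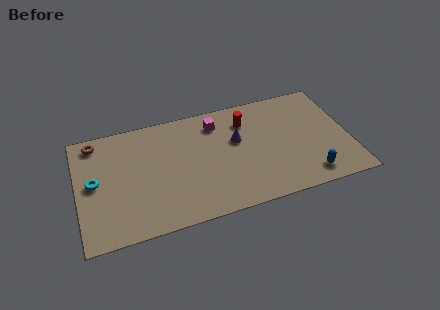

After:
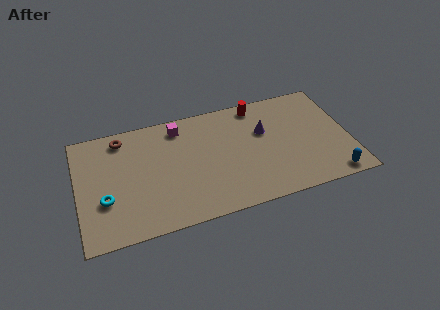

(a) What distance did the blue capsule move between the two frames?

1.3

From (12.2, 1.2) to (13.4, 0.8), the blue capsule covered √(1.2² + 0.4²) ≈ 1.3 units.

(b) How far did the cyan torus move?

1.4

From (0.9, 4.0) to (1.4, 2.7), the cyan torus covered √(0.5² + 1.3²) ≈ 1.4 units.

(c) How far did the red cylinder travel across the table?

1.1

The red cylinder moved from about (9.2, 5.9) to (9.9, 6.8), a distance of √(0.7² + 0.9²) ≈ 1.1.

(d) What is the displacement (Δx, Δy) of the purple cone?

(1.5, 0.2)

The purple cone was at about (8.6, 4.7) and moved to about (10.1, 4.9).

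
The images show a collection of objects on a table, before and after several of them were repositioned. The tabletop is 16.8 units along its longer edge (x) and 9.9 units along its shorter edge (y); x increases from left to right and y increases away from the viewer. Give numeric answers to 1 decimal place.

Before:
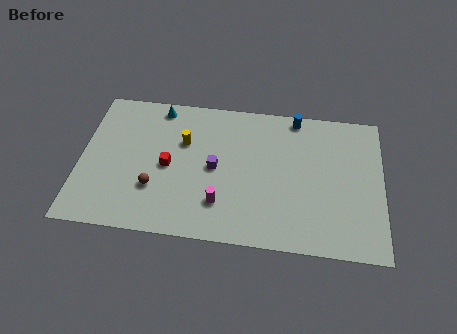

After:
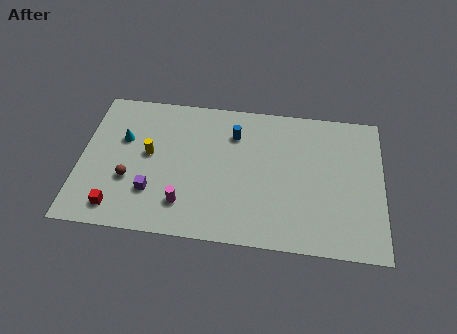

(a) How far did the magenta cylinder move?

2.0

The magenta cylinder moved from about (7.9, 2.5) to (5.9, 2.2), a distance of √(2.0² + 0.3²) ≈ 2.0.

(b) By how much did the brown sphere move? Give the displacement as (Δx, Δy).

(-1.4, 0.4)

From the two frames, the brown sphere sits at roughly (4.2, 3.1) before and (2.8, 3.5) after.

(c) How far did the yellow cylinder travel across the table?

2.2

The yellow cylinder was near (5.7, 6.5) before and (3.8, 5.4) after, so it travelled √(1.9² + 1.1²) ≈ 2.2 units.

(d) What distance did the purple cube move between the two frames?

4.0

From (7.5, 4.9) to (4.1, 2.8), the purple cube covered √(3.4² + 2.1²) ≈ 4.0 units.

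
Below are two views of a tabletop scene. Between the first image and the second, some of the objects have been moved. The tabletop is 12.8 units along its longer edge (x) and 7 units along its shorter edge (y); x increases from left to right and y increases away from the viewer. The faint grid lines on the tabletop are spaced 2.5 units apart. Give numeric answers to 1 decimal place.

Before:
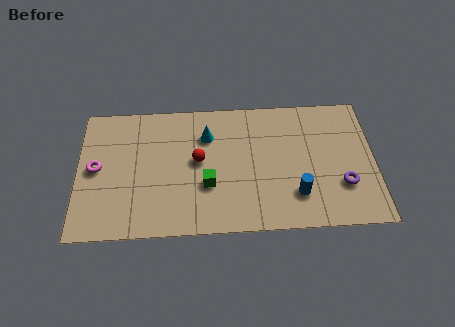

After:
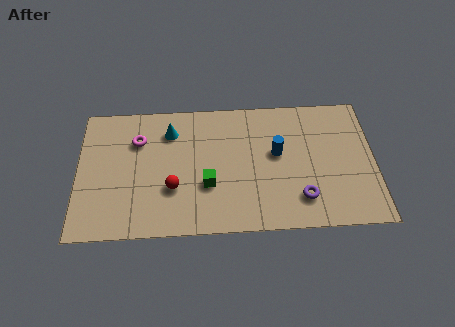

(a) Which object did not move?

the green cube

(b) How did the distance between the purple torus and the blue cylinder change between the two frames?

+0.6

The distance was about 2.0 in the first image and 2.6 in the second, so they moved 0.6 units further apart.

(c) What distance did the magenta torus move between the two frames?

2.3

The magenta torus moved from about (0.8, 3.6) to (2.6, 5.0), a distance of √(1.8² + 1.4²) ≈ 2.3.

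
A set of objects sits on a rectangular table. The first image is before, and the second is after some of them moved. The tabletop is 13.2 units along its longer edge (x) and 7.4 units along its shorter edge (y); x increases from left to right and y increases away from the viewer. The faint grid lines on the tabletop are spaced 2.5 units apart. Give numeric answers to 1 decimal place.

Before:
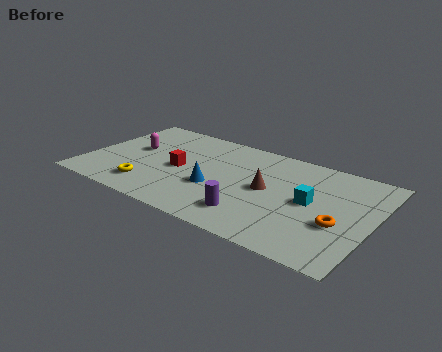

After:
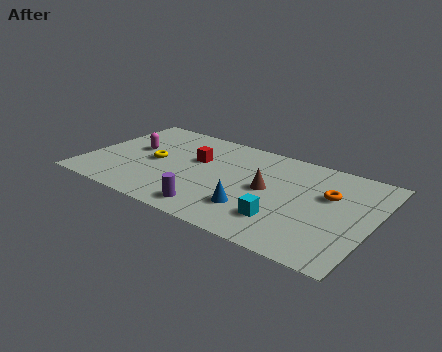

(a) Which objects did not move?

the magenta capsule and the brown cone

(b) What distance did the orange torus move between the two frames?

2.0

From (11.8, 2.8) to (11.1, 4.7), the orange torus covered √(0.7² + 1.9²) ≈ 2.0 units.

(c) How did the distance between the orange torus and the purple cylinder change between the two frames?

+2.0

They were about 4.0 units apart before and 6.0 after — 2.0 units further apart.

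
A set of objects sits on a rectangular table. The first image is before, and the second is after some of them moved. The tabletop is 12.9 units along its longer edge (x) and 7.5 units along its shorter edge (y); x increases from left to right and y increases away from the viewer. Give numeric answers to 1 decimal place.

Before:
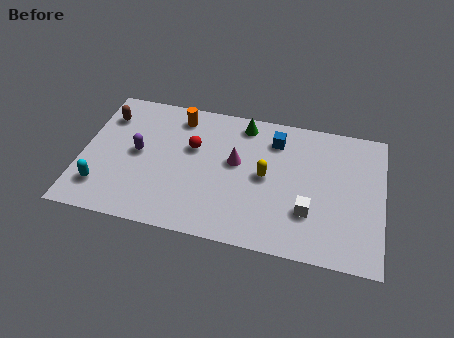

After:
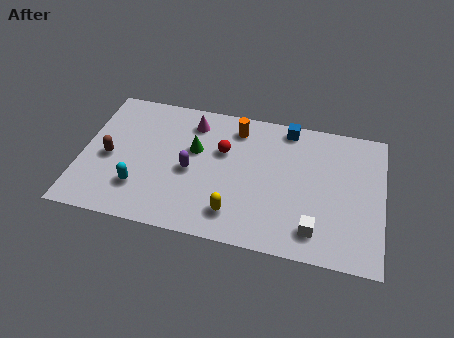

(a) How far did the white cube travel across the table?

0.9

The white cube moved from about (9.8, 2.3) to (10.1, 1.4), a distance of √(0.3² + 0.9²) ≈ 0.9.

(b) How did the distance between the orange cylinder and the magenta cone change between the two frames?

-1.4

They were about 3.3 units apart before and 1.9 after — 1.4 units closer together.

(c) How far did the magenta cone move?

2.7

From (6.6, 4.3) to (4.6, 6.1), the magenta cone covered √(2.0² + 1.8²) ≈ 2.7 units.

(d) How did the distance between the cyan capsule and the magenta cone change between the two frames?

-1.6

The distance was about 6.2 in the first image and 4.6 in the second, so they moved 1.6 units closer together.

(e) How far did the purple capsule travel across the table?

2.4

From (2.4, 3.9) to (4.7, 3.4), the purple capsule covered √(2.3² + 0.5²) ≈ 2.4 units.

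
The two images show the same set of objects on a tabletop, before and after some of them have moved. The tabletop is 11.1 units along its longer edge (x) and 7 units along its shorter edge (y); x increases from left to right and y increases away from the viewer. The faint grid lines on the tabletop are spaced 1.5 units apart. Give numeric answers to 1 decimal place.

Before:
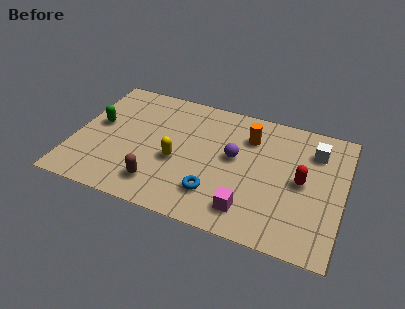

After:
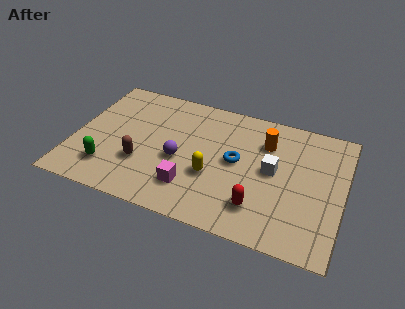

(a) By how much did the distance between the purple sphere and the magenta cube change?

-1.3

The distance was about 2.7 in the first image and 1.4 in the second, so they moved 1.3 units closer together.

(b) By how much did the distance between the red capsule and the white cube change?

+0.3

They were about 1.8 units apart before and 2.1 after — 0.3 units further apart.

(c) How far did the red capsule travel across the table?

2.5

The red capsule was near (9.4, 3.5) before and (7.8, 1.6) after, so it travelled √(1.6² + 1.9²) ≈ 2.5 units.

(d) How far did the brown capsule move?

1.2

From (3.7, 1.4) to (2.9, 2.3), the brown capsule covered √(0.8² + 0.9²) ≈ 1.2 units.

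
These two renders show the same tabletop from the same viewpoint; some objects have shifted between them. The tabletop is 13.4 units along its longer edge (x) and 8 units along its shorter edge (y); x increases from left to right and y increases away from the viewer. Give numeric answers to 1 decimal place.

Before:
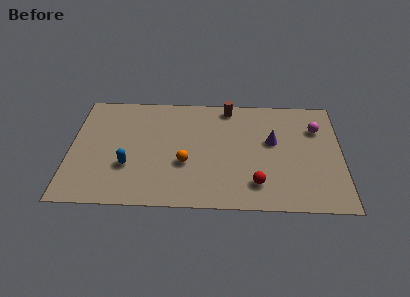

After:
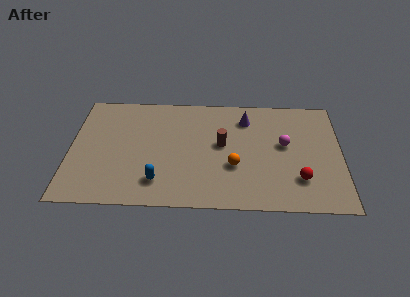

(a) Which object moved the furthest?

the brown cylinder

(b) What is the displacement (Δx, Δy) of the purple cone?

(-1.3, 1.6)

The purple cone was at about (10.0, 4.7) and moved to about (8.7, 6.3).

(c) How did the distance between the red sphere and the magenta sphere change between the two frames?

-2.5

The distance was about 5.0 in the first image and 2.5 in the second, so they moved 2.5 units closer together.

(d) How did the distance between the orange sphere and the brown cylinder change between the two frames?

-3.0

The distance was about 4.6 in the first image and 1.6 in the second, so they moved 3.0 units closer together.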